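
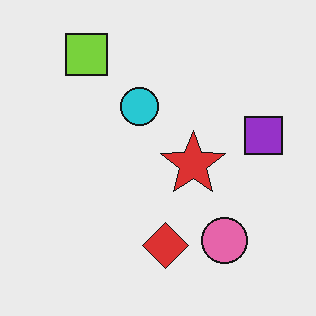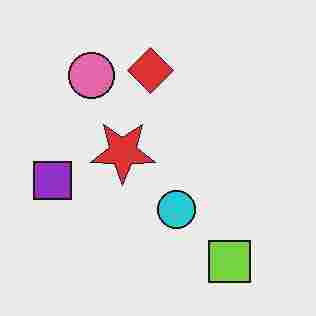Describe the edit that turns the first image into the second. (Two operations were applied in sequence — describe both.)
The second image is the first rotated 180°, then heavily JPEG-compressed with obvious blocking artifacts.

The lime square sits in the top-left of the first image and the bottom-right of the second — consistent with a whole-image 180° rotation. Blocky 8×8 compression artifacts appear around shape edges and the flat background shows ringing — characteristic JPEG degradation.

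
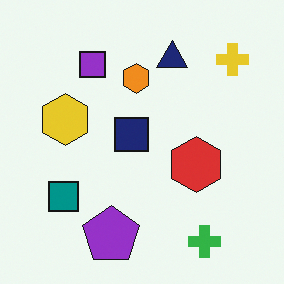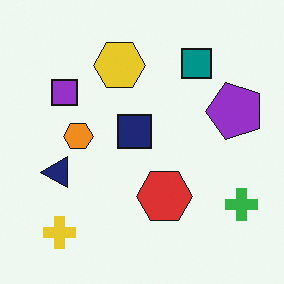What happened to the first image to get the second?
It was transposed (reflected across the top-left ↔ bottom-right diagonal).

Shapes have swapped their row and column positions — what was in the top-right is now in the bottom-left — a diagonal reflection.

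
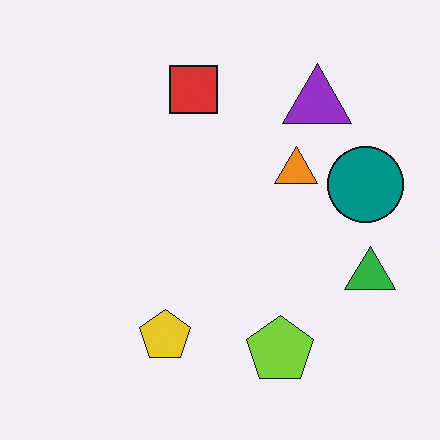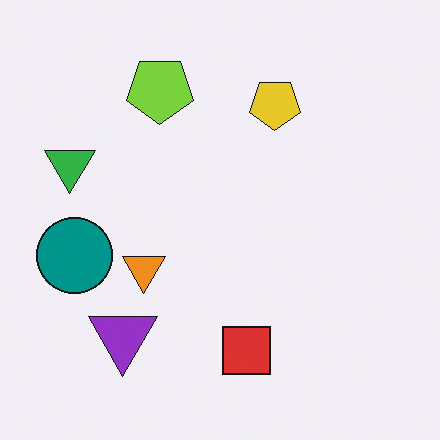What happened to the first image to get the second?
The transformation is: rotated 180°.

The green triangle sits in the right of the first image and the left of the second — consistent with a whole-image 180° rotation.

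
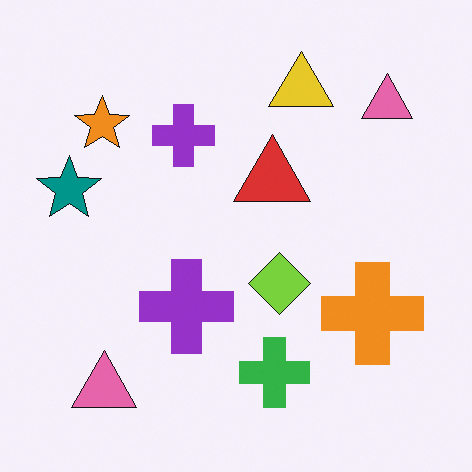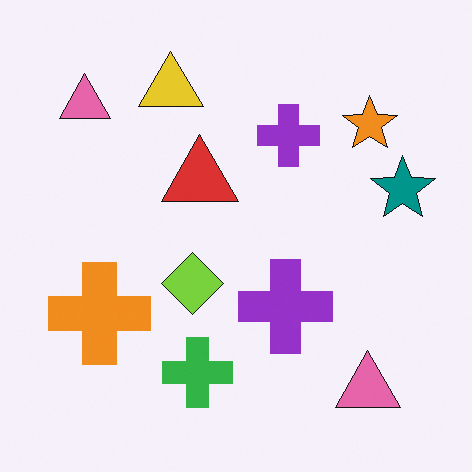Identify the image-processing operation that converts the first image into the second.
Flipped horizontally (left ↔ right).

The teal star is in the left of the first image and the right of the second — shapes on opposite sides of the vertical midline have swapped in a mirror flip.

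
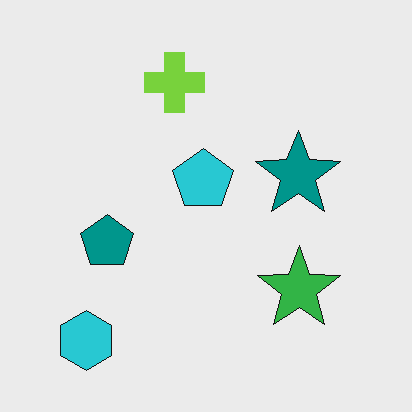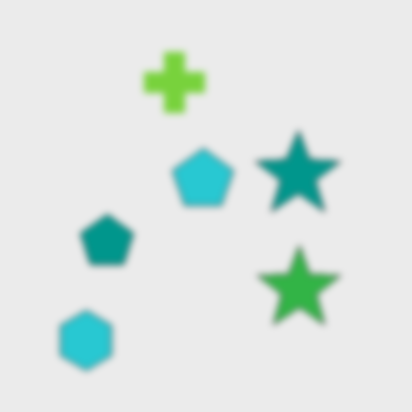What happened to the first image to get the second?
The second image is the first moderately blurred.

Shape edges and outlines are uniformly softened across the whole image.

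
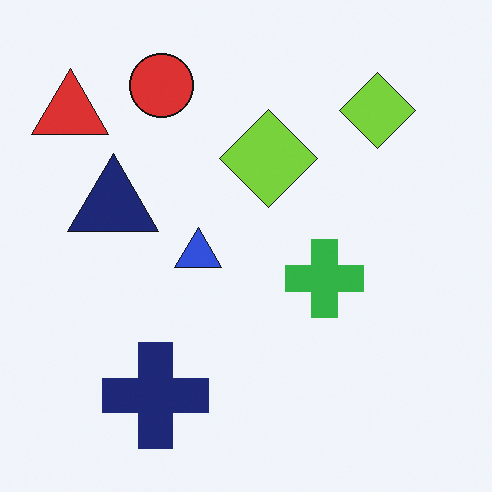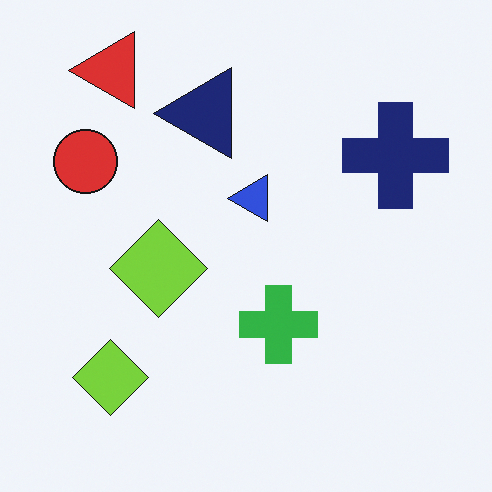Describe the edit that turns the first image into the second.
Transposed (reflected across the top-left ↔ bottom-right diagonal).

Shapes have swapped their row and column positions — what was in the top-right is now in the bottom-left — a diagonal reflection.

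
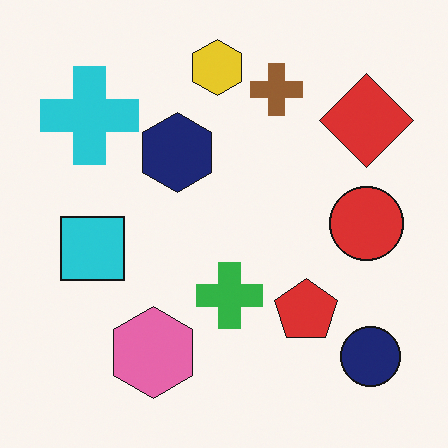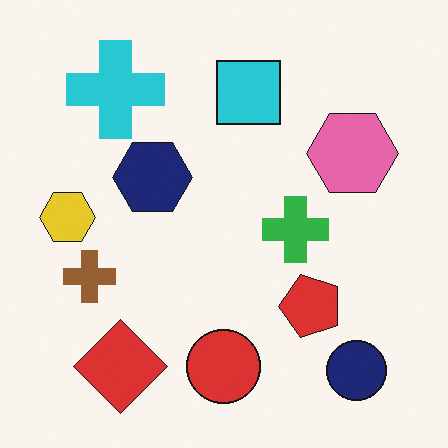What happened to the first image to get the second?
Transposed (reflected across the top-left ↔ bottom-right diagonal).

Shapes have swapped their row and column positions — what was in the top-right is now in the bottom-left — a diagonal reflection.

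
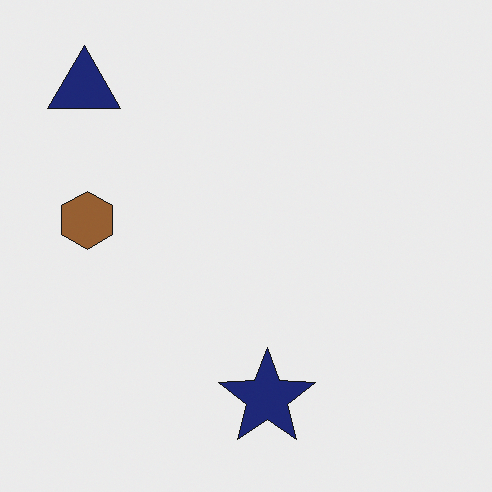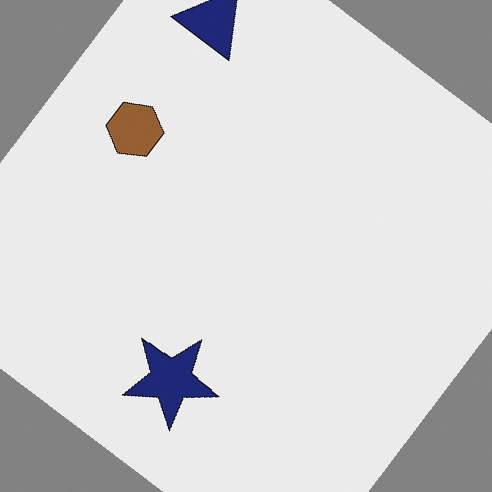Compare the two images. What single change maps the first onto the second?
It was rotated clockwise by a large amount — several tens of degrees.

Every shape is tilted by the same angle and the image corners show triangular fill wedges — a whole-image rotation by a non-right angle.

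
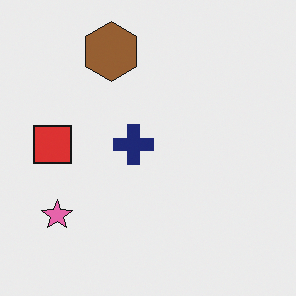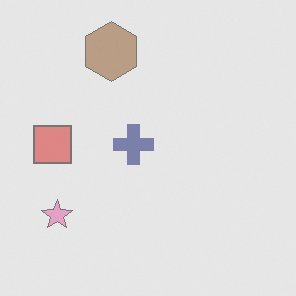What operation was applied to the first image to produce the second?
This is the original image washed out (contrast reduced).

Tones are pushed toward mid-grey across the whole image — a global contrast change.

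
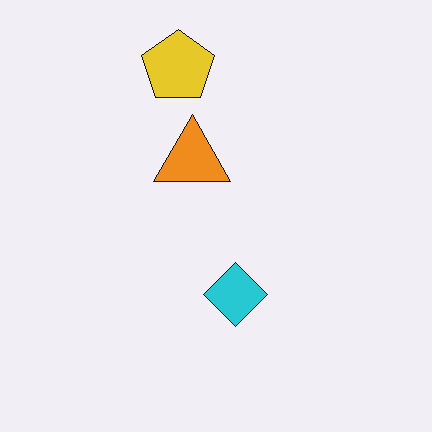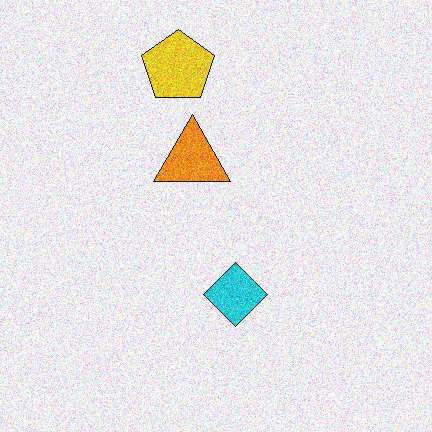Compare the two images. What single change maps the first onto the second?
Degraded with visible gaussian noise.

Random speckle covers the whole image, including the flat background.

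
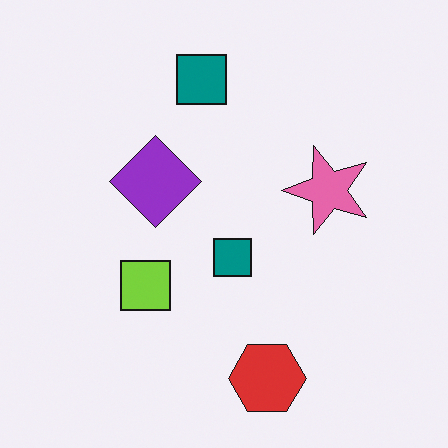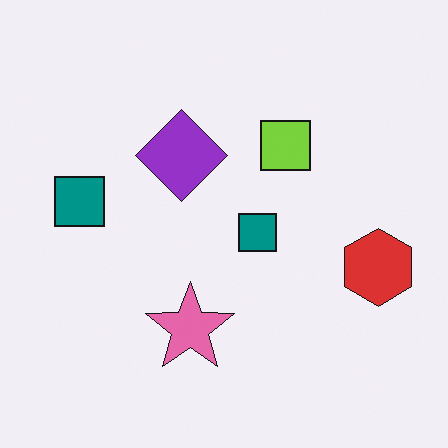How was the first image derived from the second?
Transposed (reflected across the top-left ↔ bottom-right diagonal).

Shapes have swapped their row and column positions — what was in the top-right is now in the bottom-left — a diagonal reflection.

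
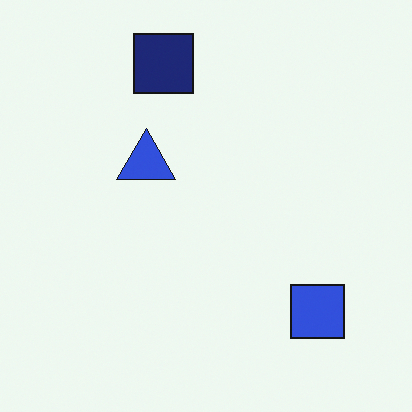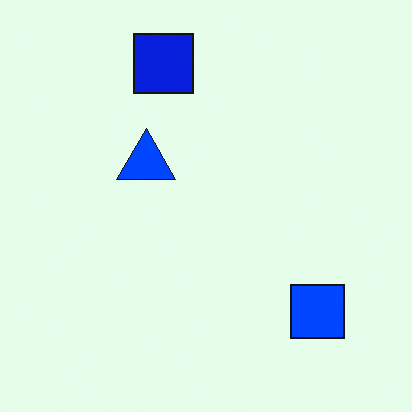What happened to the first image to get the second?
Heavily oversaturated.

All colors are more vivid — a global saturation change.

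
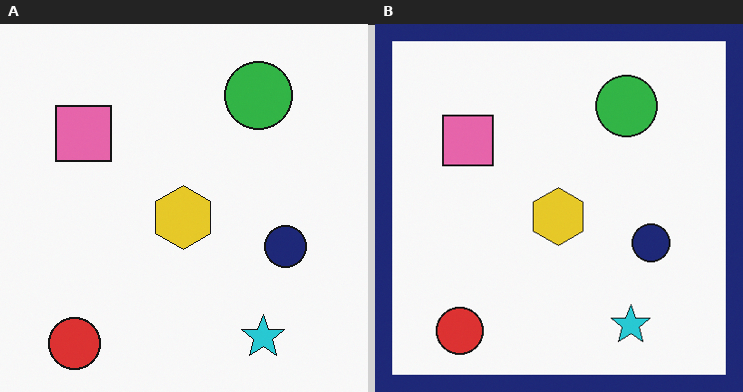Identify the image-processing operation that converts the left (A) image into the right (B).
Framed with a navy border.

A solid navy frame runs around the edge of the right (B) image, with the content slightly shrunk inside it.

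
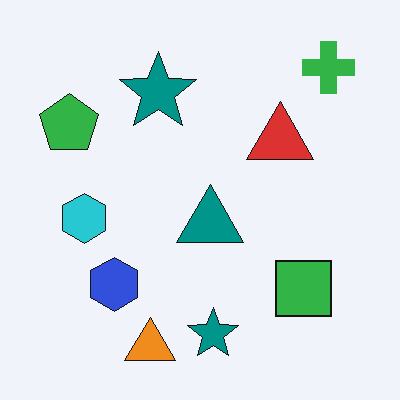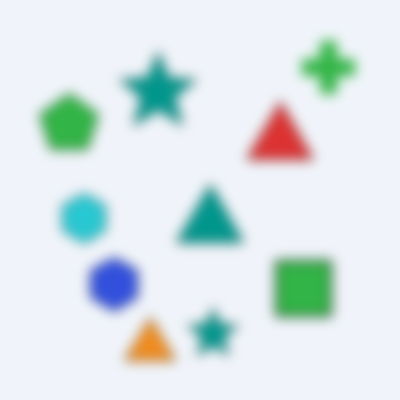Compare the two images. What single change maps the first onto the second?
It was strongly gaussian-blurred.

Shape edges and outlines are uniformly softened across the whole image.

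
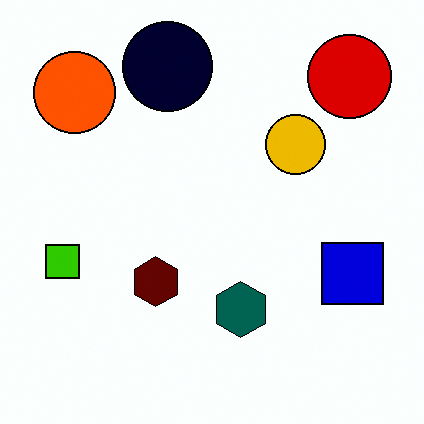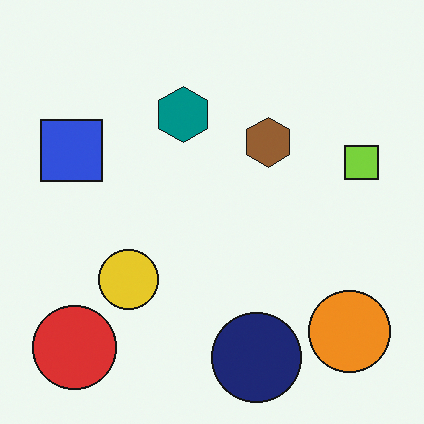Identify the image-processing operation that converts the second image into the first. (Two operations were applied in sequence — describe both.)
The image was rotated 180°, then given much higher contrast.

The red circle sits in the bottom-left of the second image and the top-right of the first — consistent with a whole-image 180° rotation. Tones are pushed away from mid-grey across the whole image — a global contrast change.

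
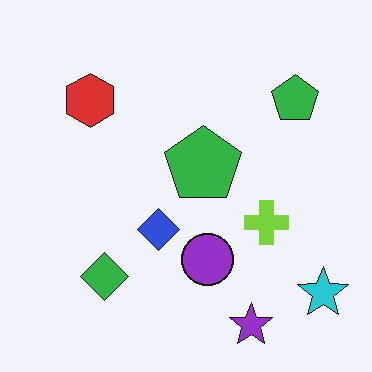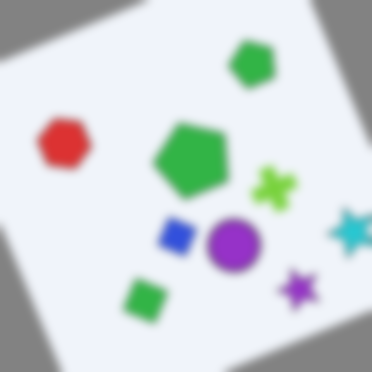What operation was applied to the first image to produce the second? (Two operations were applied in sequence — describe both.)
This is the original image rotated counter-clockwise by a clearly visible amount, then moderately blurred.

Every shape is tilted by the same angle and the image corners show triangular fill wedges — a whole-image rotation by a non-right angle. Shape edges and outlines are uniformly softened across the whole image.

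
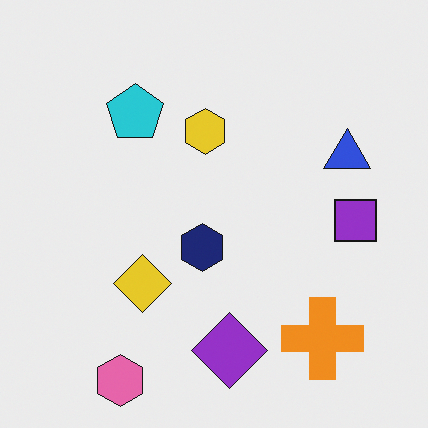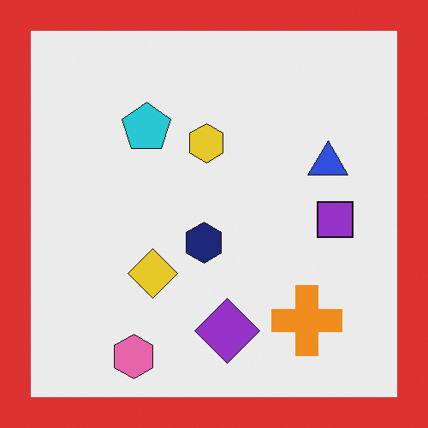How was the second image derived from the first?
The second image is the first framed with a red border.

A solid red frame runs around the edge of the second image, with the content slightly shrunk inside it.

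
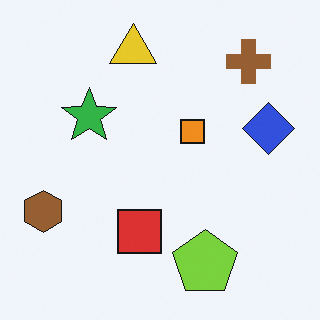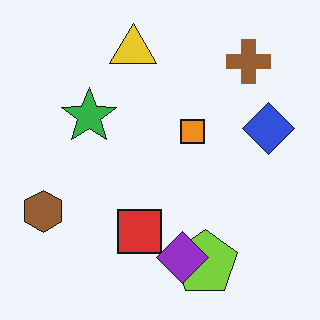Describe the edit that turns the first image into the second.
Overlaid with an additional purple diamond.

A purple diamond appears in the second image that is absent from the first.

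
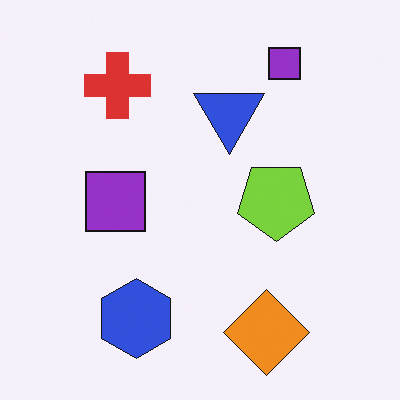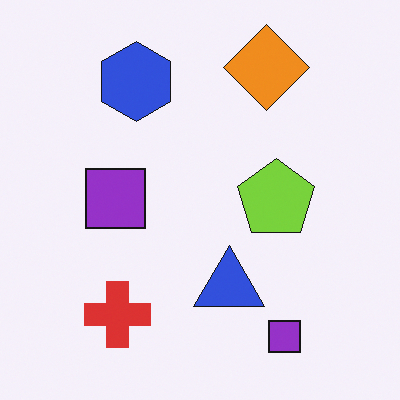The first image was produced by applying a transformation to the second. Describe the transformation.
The first image is the second flipped vertically (top ↔ bottom).

The orange diamond is in the top of the second image and the bottom of the first — shapes on opposite sides of the horizontal midline have swapped in a mirror flip.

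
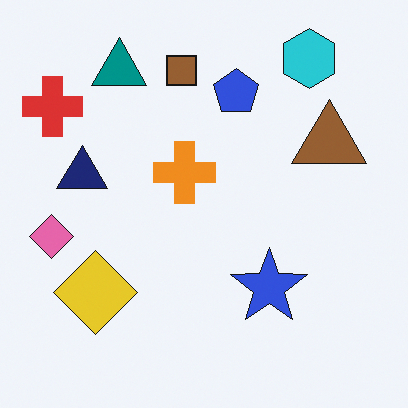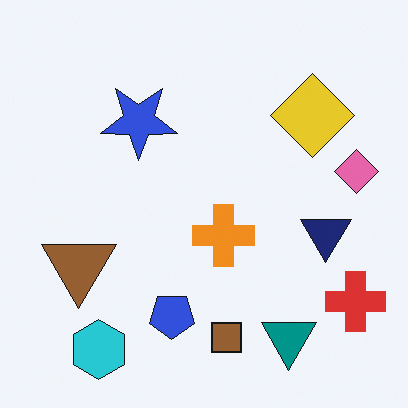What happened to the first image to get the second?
The second image is the first rotated 180°.

The red cross sits in the top-left of the first image and the bottom-right of the second — consistent with a whole-image 180° rotation.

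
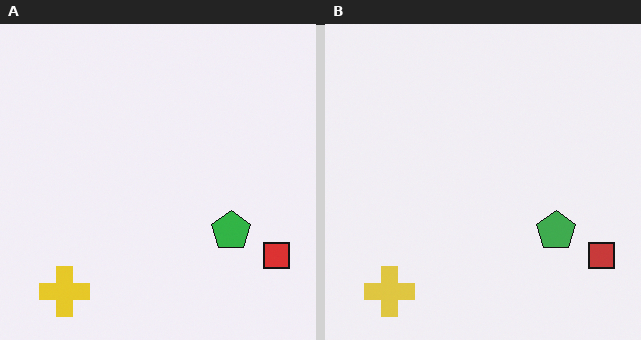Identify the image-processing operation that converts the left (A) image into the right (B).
The transformation is: slightly desaturated.

All colors are more muted and greyish — a global saturation change.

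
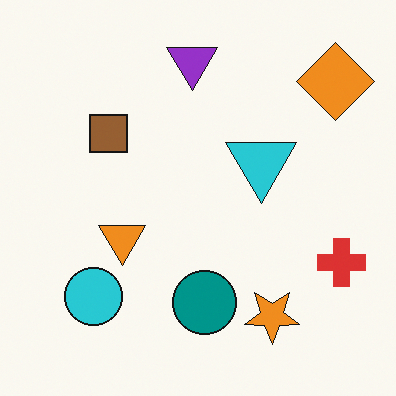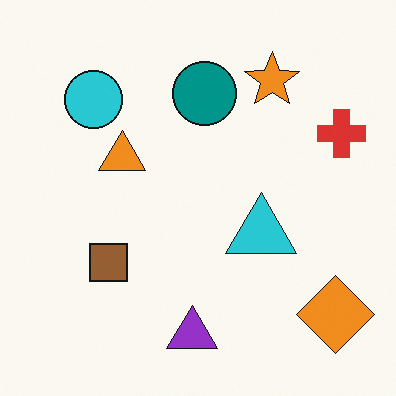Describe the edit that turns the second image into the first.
It was flipped vertically (top ↔ bottom).

The purple triangle is in the bottom of the second image and the top of the first — shapes on opposite sides of the horizontal midline have swapped in a mirror flip.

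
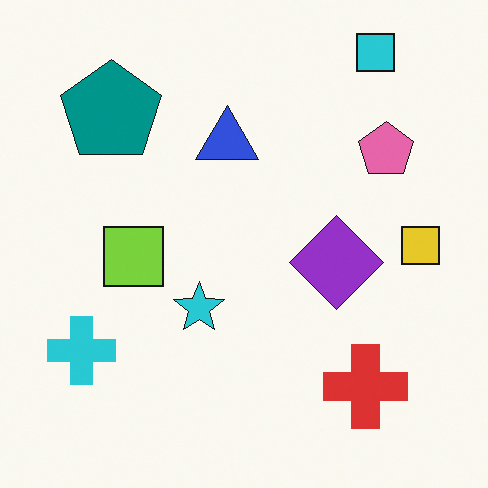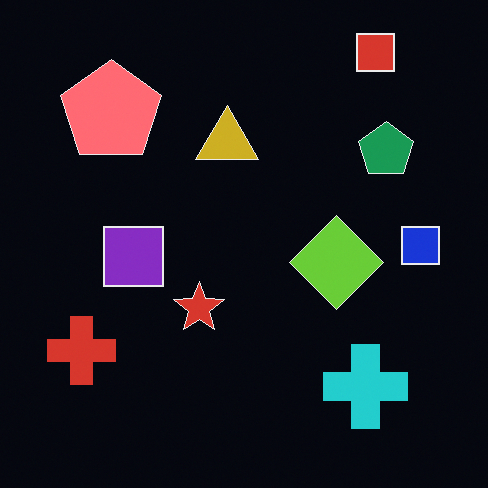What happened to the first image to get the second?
This is the original image color-inverted (negative).

The light background has become dark and every shape's color is its complement — a photographic negative.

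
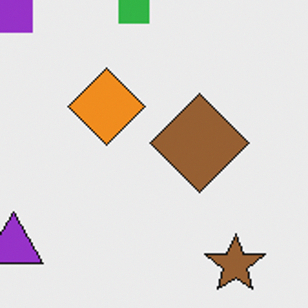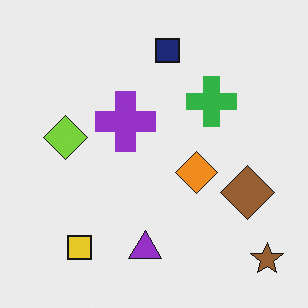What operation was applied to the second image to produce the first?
This is the original image cropped to a noticeably smaller region and rescaled.

The visible shapes are larger and the field of view is narrower; shapes near the original edges may be partly or wholly outside the frame — a crop-and-rescale.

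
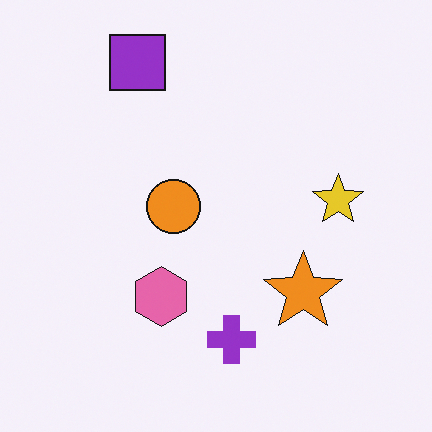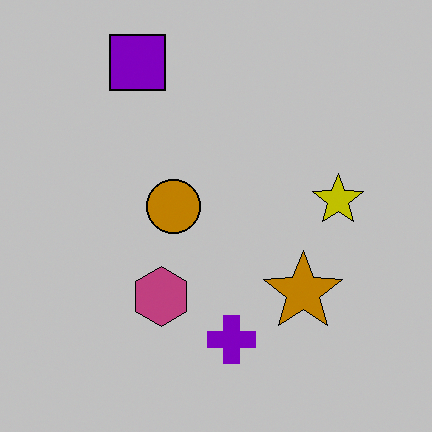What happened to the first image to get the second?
The second image is the first heavily posterized to just a handful of flat colors.

Each flat color has snapped to a coarser quantized level — most visibly, the near-white background has dropped to a flat grey.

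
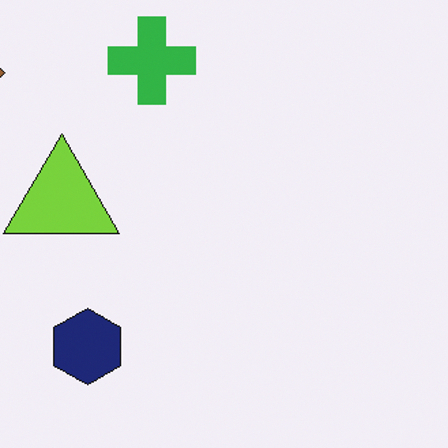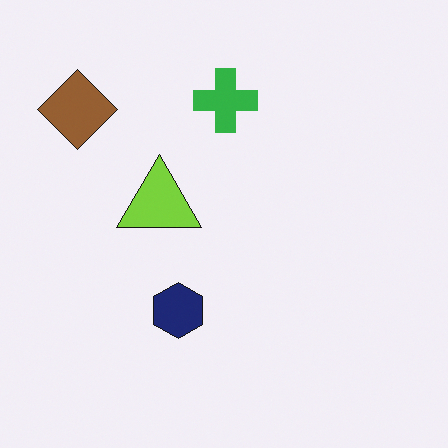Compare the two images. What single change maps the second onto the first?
It was cropped slightly and scaled back up.

The visible shapes are larger and the field of view is narrower; shapes near the original edges may be partly or wholly outside the frame — a crop-and-rescale.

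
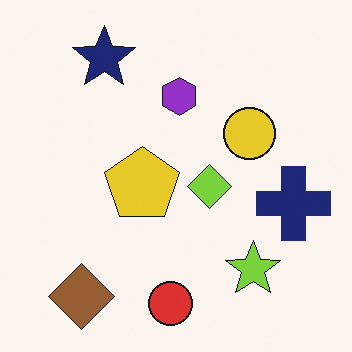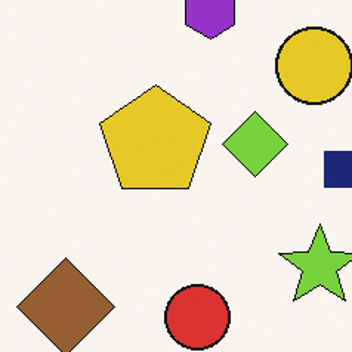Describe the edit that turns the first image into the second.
It was cropped slightly and scaled back up.

The visible shapes are larger and the field of view is narrower; shapes near the original edges may be partly or wholly outside the frame — a crop-and-rescale.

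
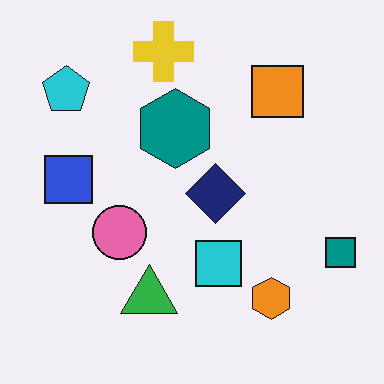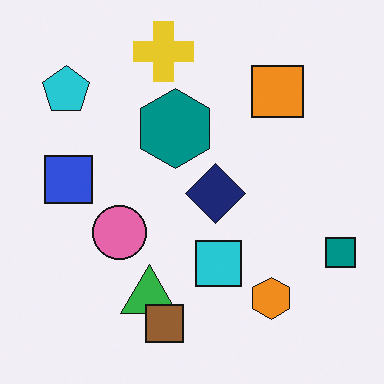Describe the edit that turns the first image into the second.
It was overlaid with an additional brown square.

A brown square appears in the second image that is absent from the first.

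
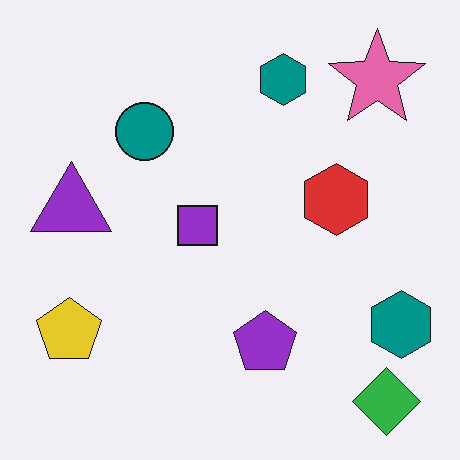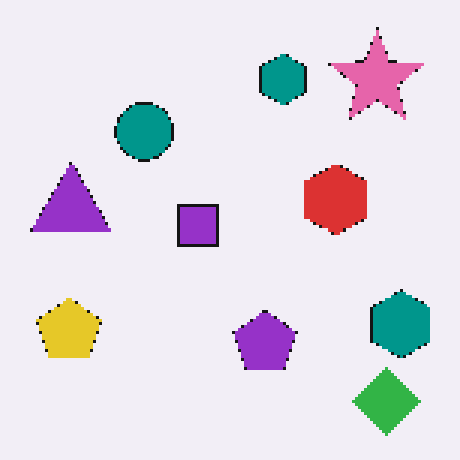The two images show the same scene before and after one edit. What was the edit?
This is the original image mildly pixelated.

Shapes are reduced to large square blocks; fine edges and outlines are lost — a downscale-then-upscale (mosaic) effect.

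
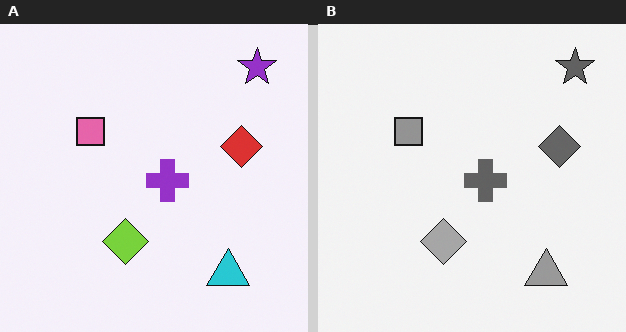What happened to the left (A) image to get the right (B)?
This is the original image converted to grayscale.

All color is removed — every shape is now a shade of grey.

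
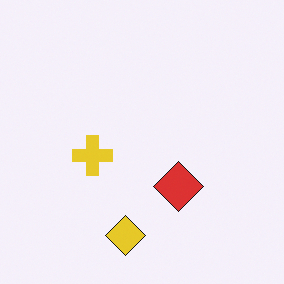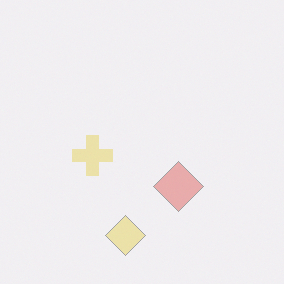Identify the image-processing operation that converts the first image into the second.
Given much lower contrast.

Tones are pushed toward mid-grey across the whole image — a global contrast change.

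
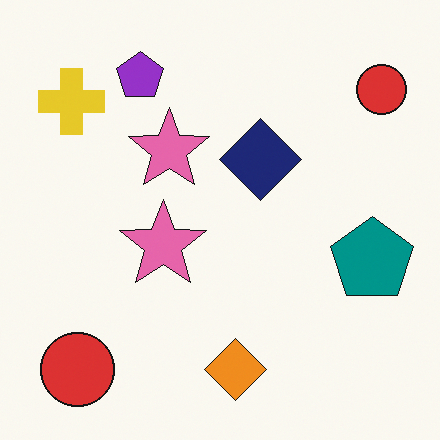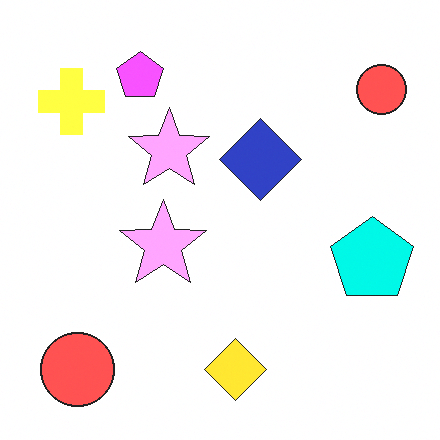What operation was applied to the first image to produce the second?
The image was substantially brightened.

Every pixel — background and shapes alike — is uniformly brightened.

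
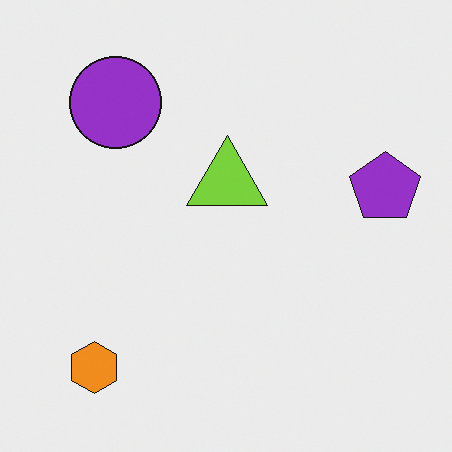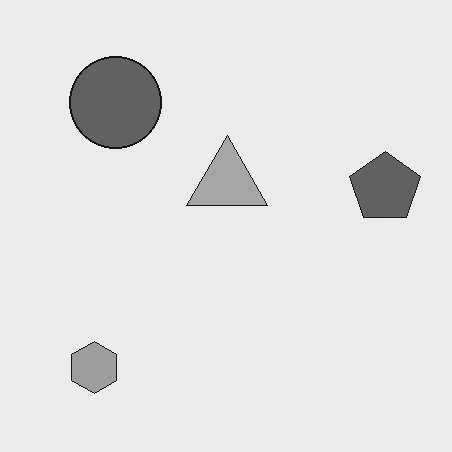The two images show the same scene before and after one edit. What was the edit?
The second image is the first converted to grayscale.

All color is removed — every shape is now a shade of grey.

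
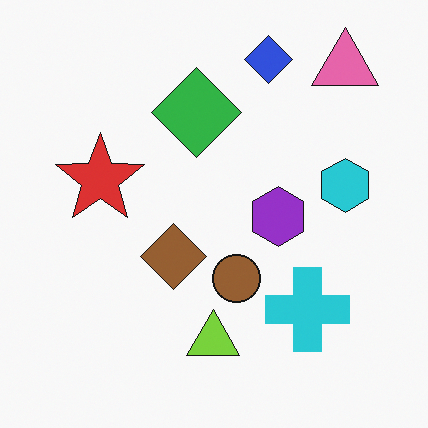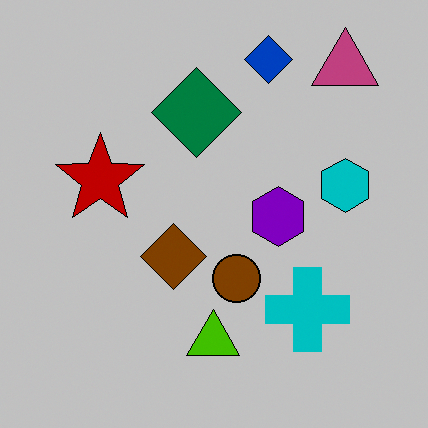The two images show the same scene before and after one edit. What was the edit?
The transformation is: aggressively posterized.

Each flat color has snapped to a coarser quantized level — most visibly, the near-white background has dropped to a flat grey.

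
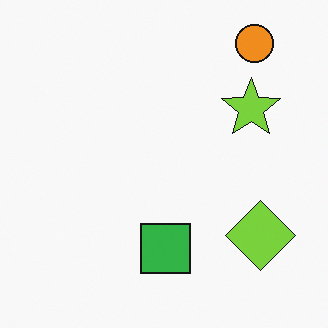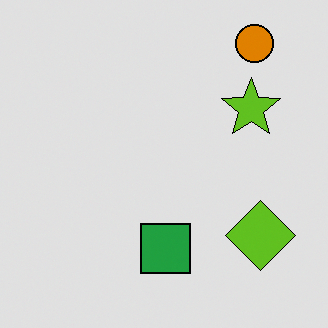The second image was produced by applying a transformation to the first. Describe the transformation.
Moderately posterized.

Each flat color has snapped to a coarser quantized level — most visibly, the near-white background has dropped to a flat grey.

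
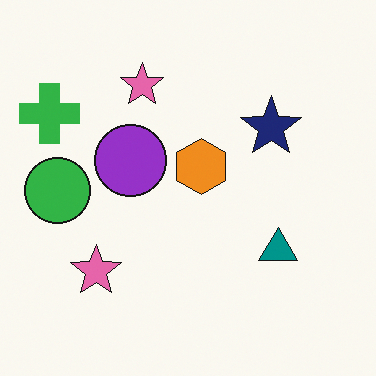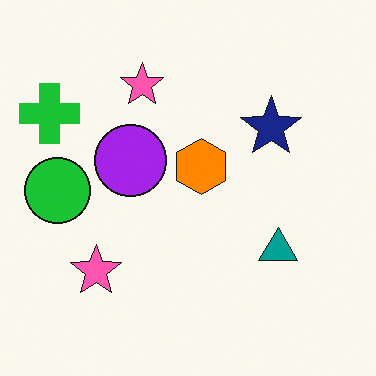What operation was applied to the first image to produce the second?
The image was slightly oversaturated.

All colors are more vivid — a global saturation change.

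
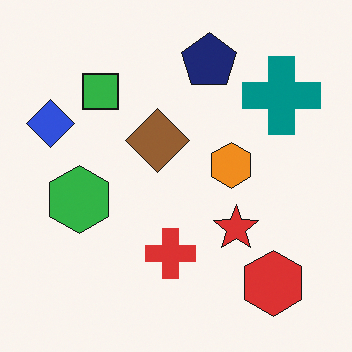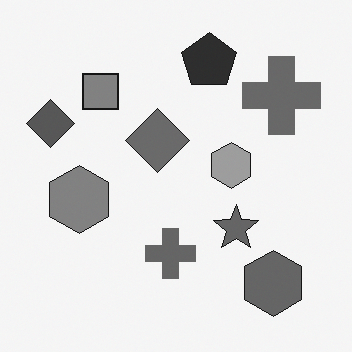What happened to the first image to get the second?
The image was converted to grayscale.

All color is removed — every shape is now a shade of grey.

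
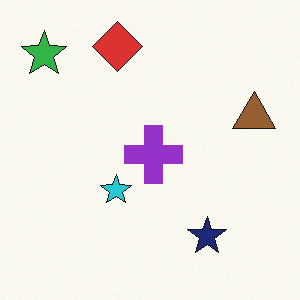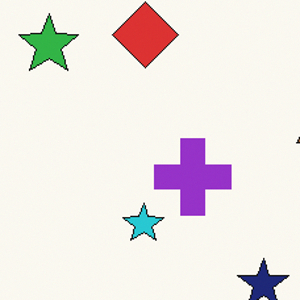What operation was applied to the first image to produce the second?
This is the original image cropped to a modestly smaller region and rescaled.

The visible shapes are larger and the field of view is narrower; shapes near the original edges may be partly or wholly outside the frame — a crop-and-rescale.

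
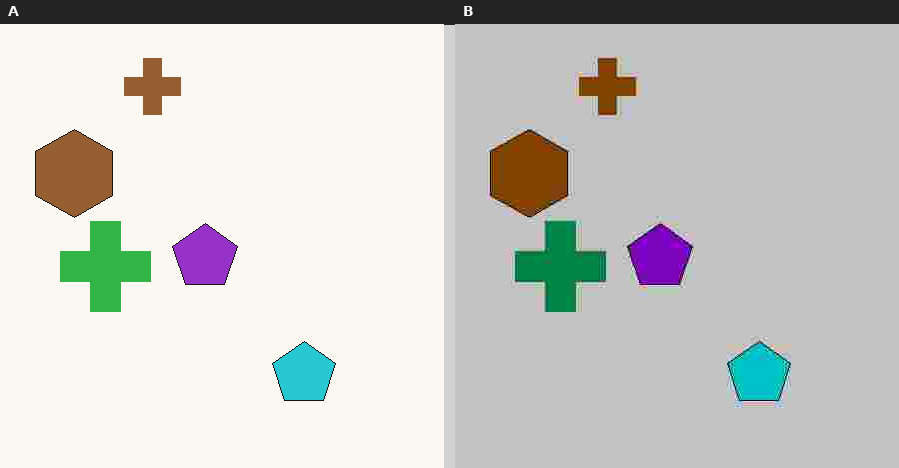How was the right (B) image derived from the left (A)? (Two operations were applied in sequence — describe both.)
Aggressively posterized, then heavily JPEG-compressed with obvious blocking artifacts.

Each flat color has snapped to a coarser quantized level — most visibly, the near-white background has dropped to a flat grey. Blocky 8×8 compression artifacts appear around shape edges and the flat background shows ringing — characteristic JPEG degradation.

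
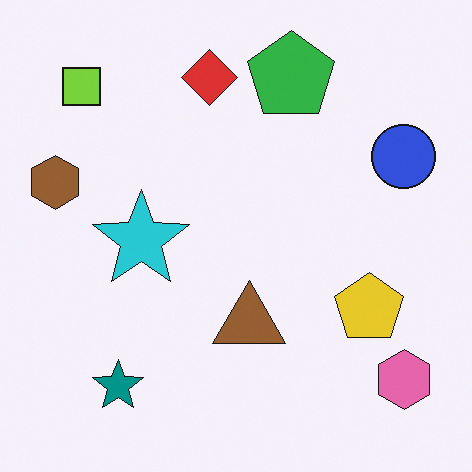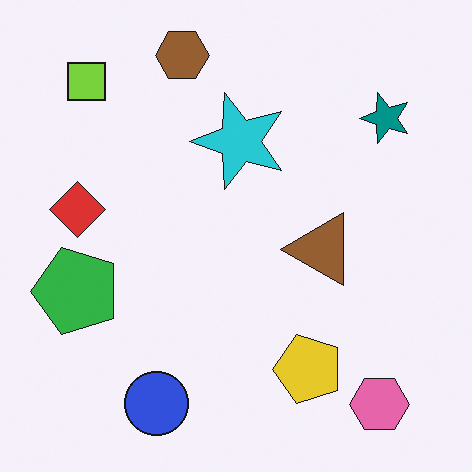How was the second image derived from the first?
It was transposed (reflected across the top-left ↔ bottom-right diagonal).

Shapes have swapped their row and column positions — what was in the top-right is now in the bottom-left — a diagonal reflection.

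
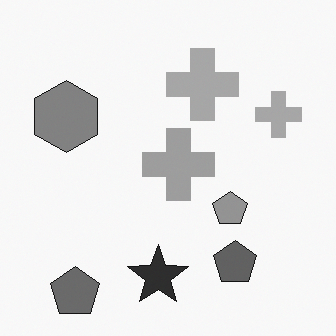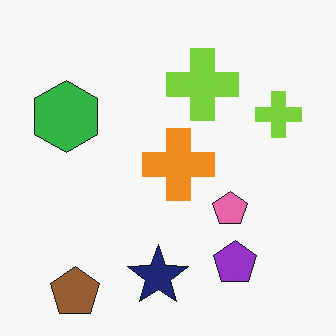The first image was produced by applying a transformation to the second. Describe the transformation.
It was converted to grayscale.

All color is removed — every shape is now a shade of grey.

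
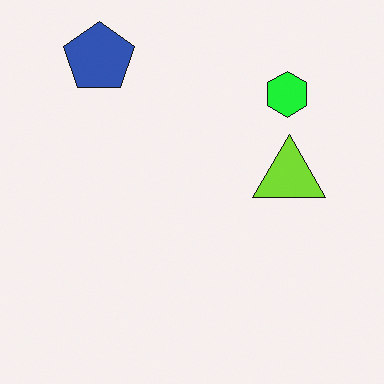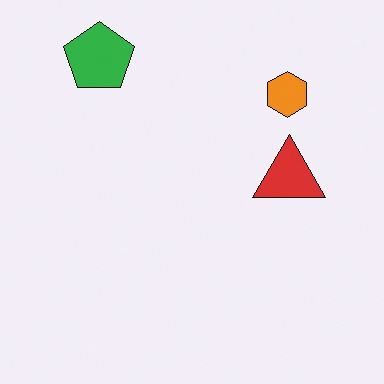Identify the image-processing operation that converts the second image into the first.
It was hue-shifted noticeably.

Every shape's color has rotated by the same amount around the hue wheel — a uniform hue shift.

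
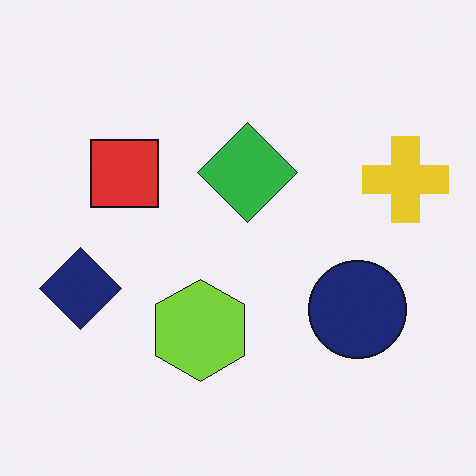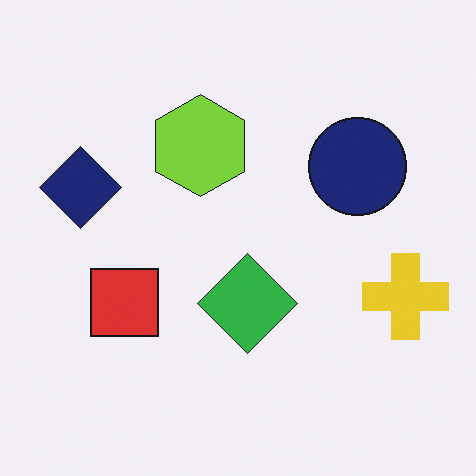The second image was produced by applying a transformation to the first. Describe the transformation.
It was flipped vertically (top ↔ bottom).

The lime hexagon is in the bottom of the first image and the top of the second — shapes on opposite sides of the horizontal midline have swapped in a mirror flip.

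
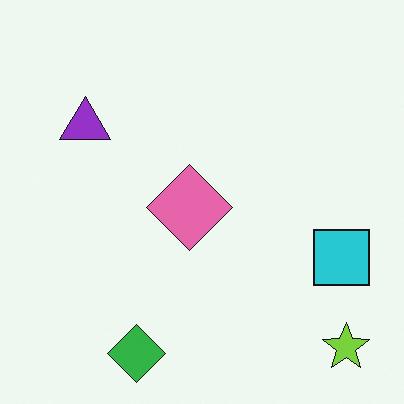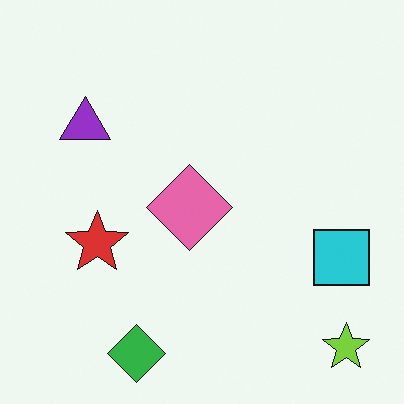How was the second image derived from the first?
The second image is the first overlaid with an additional red star.

A red star appears in the second image that is absent from the first.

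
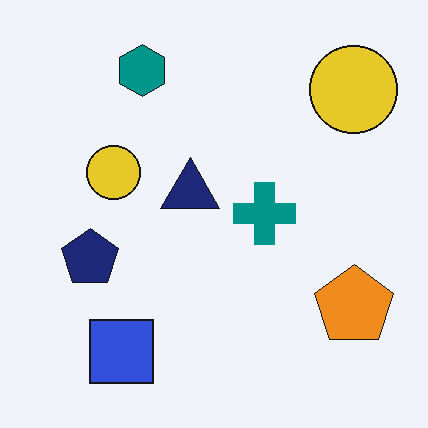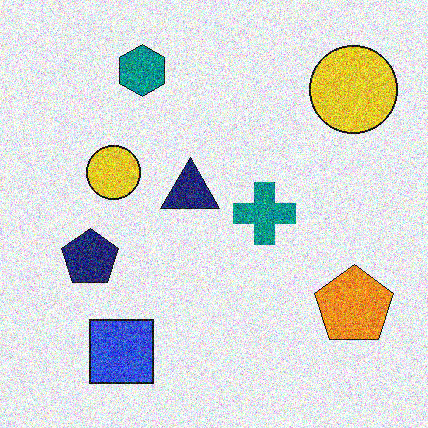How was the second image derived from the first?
The transformation is: degraded with strong gaussian noise.

Random speckle covers the whole image, including the flat background.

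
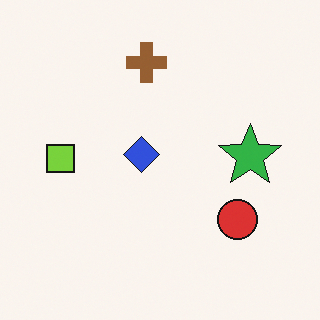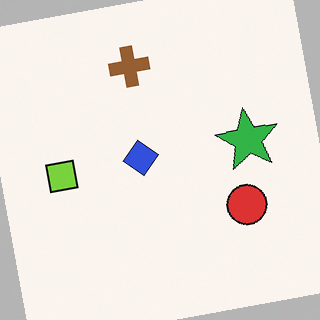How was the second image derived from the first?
The transformation is: rotated counter-clockwise by a few degrees.

Every shape is tilted by the same angle and the image corners show triangular fill wedges — a whole-image rotation by a non-right angle.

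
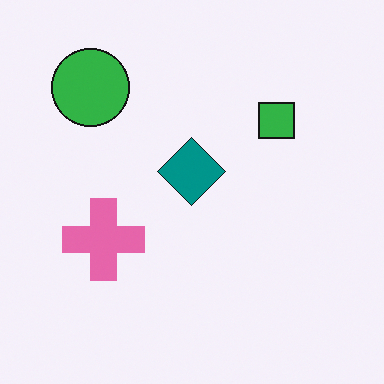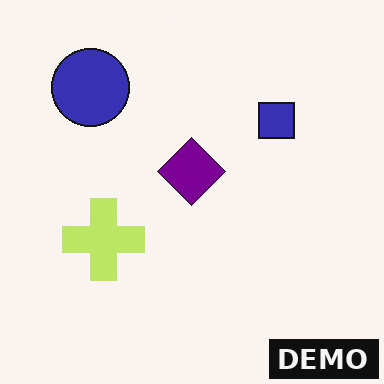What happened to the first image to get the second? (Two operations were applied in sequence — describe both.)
The second image is the first hue-shifted noticeably, then watermarked with the text "DEMO" in the lower-right corner.

Every shape's color has rotated by the same amount around the hue wheel — a uniform hue shift. A dark label reading "DEMO" appears in the lower-right corner.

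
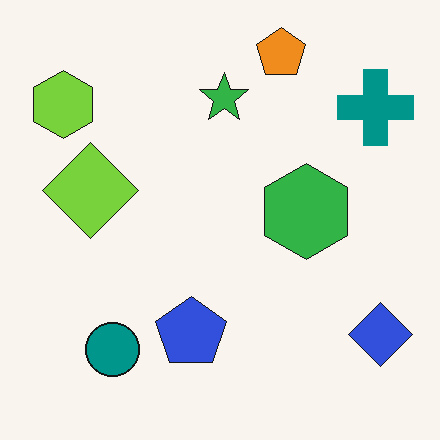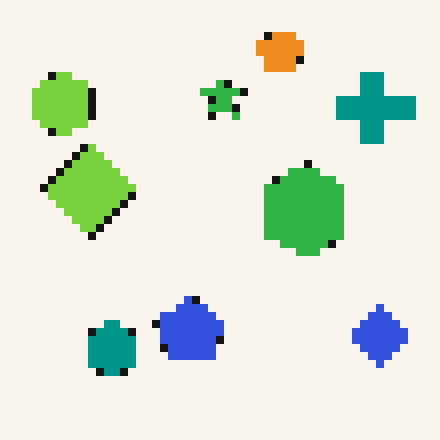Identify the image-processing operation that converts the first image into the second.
It was pixelated into visible square blocks.

Shapes are reduced to large square blocks; fine edges and outlines are lost — a downscale-then-upscale (mosaic) effect.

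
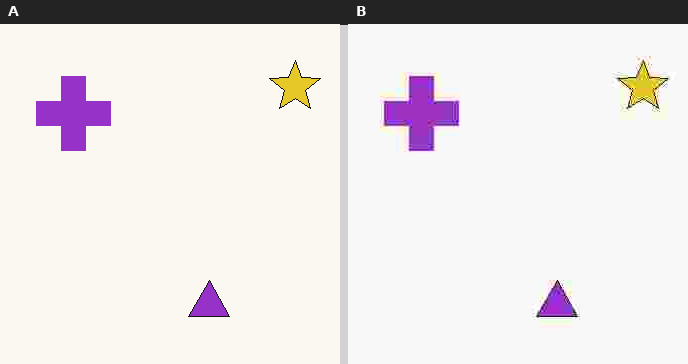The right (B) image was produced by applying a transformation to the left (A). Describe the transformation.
The transformation is: heavily JPEG-compressed with obvious blocking artifacts.

Blocky 8×8 compression artifacts appear around shape edges and the flat background shows ringing — characteristic JPEG degradation.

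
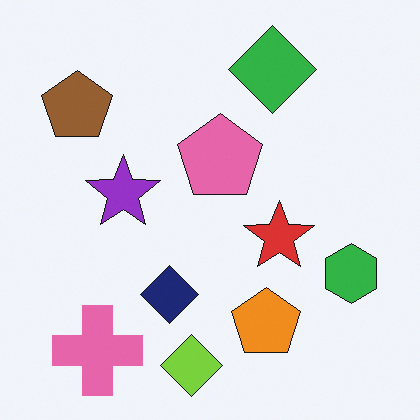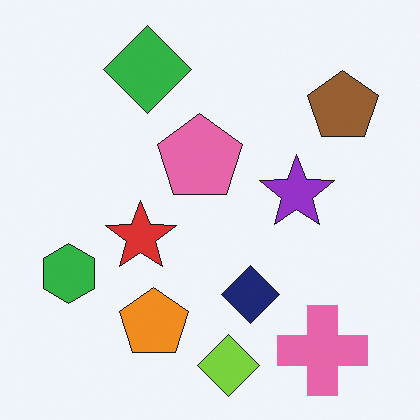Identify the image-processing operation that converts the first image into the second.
The transformation is: flipped horizontally (left ↔ right).

The green hexagon is in the right of the first image and the left of the second — shapes on opposite sides of the vertical midline have swapped in a mirror flip.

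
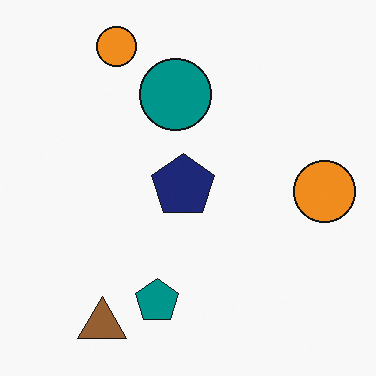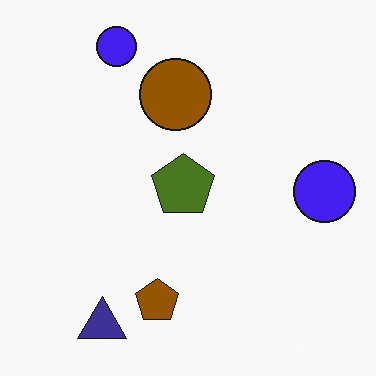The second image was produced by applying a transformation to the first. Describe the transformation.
The second image is the first hue-shifted by a large amount.

Every shape's color has rotated by the same amount around the hue wheel — a uniform hue shift.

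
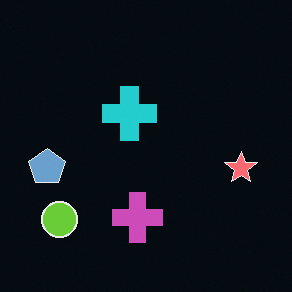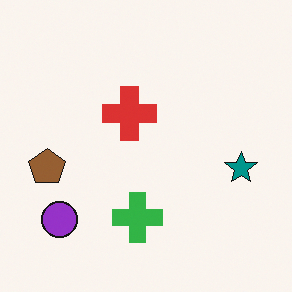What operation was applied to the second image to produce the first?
It was color-inverted (negative).

The light background has become dark and every shape's color is its complement — a photographic negative.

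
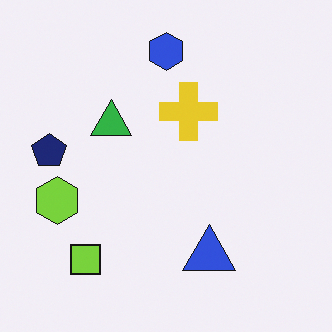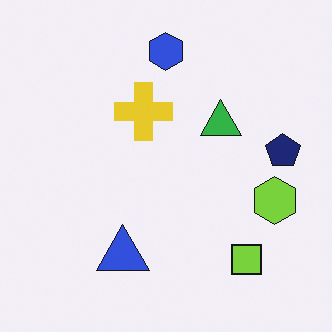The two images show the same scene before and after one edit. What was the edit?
Flipped horizontally (left ↔ right).

The navy pentagon is in the left of the first image and the right of the second — shapes on opposite sides of the vertical midline have swapped in a mirror flip.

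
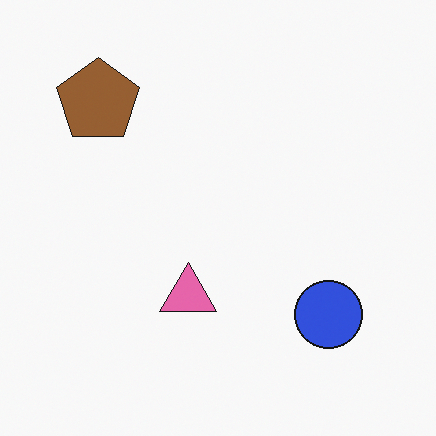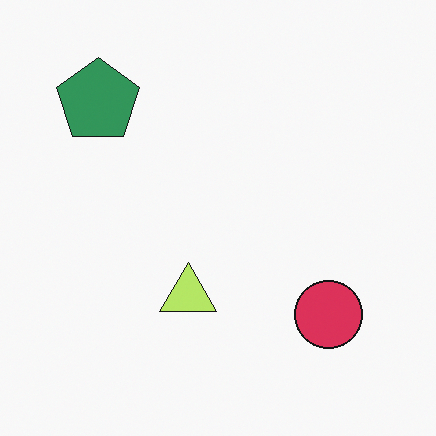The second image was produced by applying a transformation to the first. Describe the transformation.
The transformation is: hue-shifted noticeably.

Every shape's color has rotated by the same amount around the hue wheel — a uniform hue shift.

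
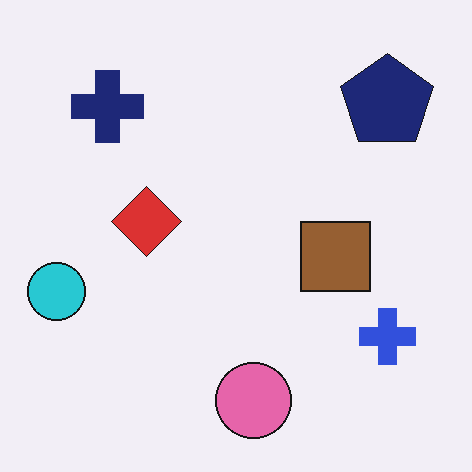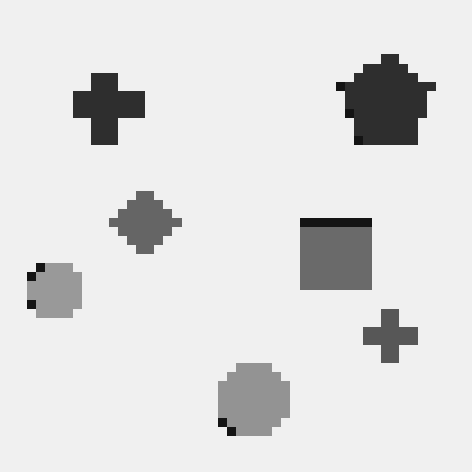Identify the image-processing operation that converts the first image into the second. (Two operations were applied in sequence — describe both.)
It was converted to grayscale, then coarsely pixelated.

All color is removed — every shape is now a shade of grey. Shapes are reduced to large square blocks; fine edges and outlines are lost — a downscale-then-upscale (mosaic) effect.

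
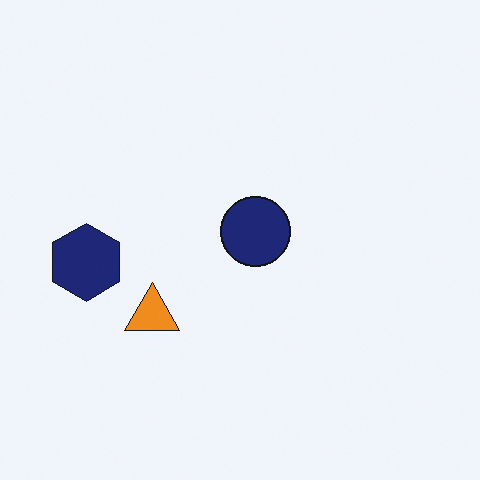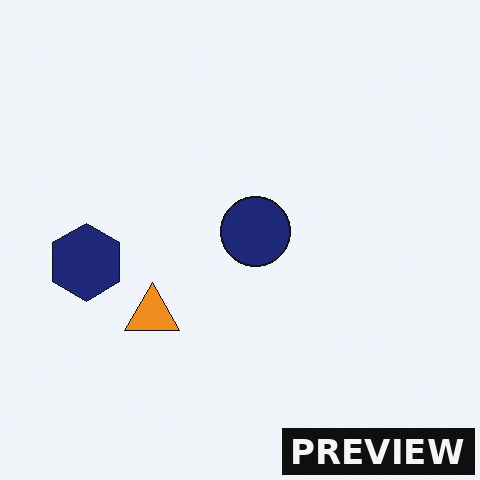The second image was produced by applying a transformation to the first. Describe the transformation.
The image was watermarked with the text "PREVIEW" in the lower-right corner.

A dark label reading "PREVIEW" appears in the lower-right corner.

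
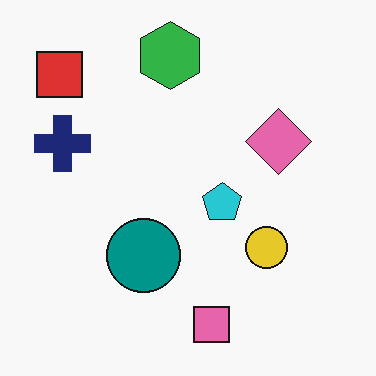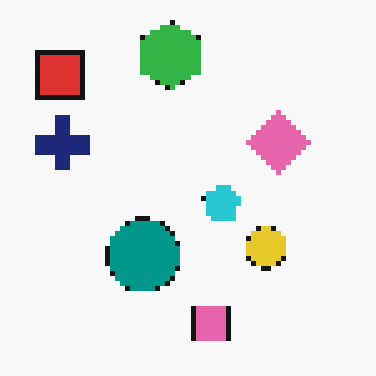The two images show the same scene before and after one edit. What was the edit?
Lightly pixelated (a mild mosaic effect).

Shapes are reduced to large square blocks; fine edges and outlines are lost — a downscale-then-upscale (mosaic) effect.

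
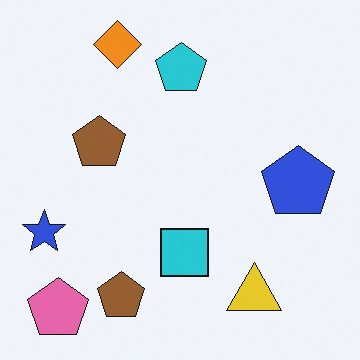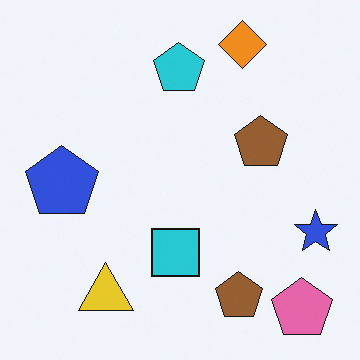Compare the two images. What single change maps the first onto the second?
The transformation is: flipped horizontally (left ↔ right).

The blue star is in the left of the first image and the right of the second — shapes on opposite sides of the vertical midline have swapped in a mirror flip.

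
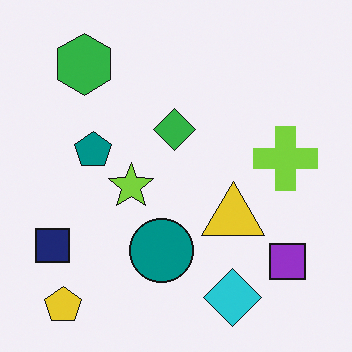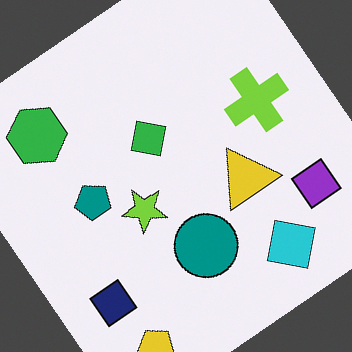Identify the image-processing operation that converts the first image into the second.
The transformation is: rotated counter-clockwise by a large amount — several tens of degrees.

Every shape is tilted by the same angle and the image corners show triangular fill wedges — a whole-image rotation by a non-right angle.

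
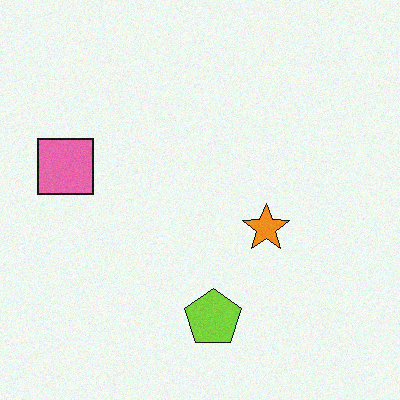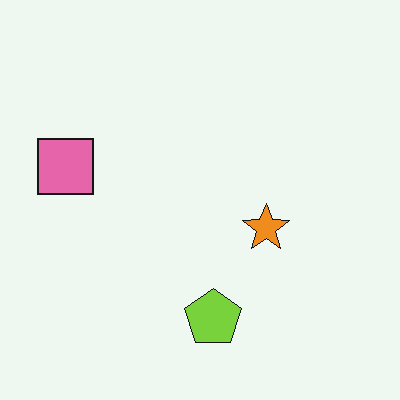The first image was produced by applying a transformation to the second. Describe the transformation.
The first image is the second degraded with subtle gaussian noise.

Random speckle covers the whole image, including the flat background.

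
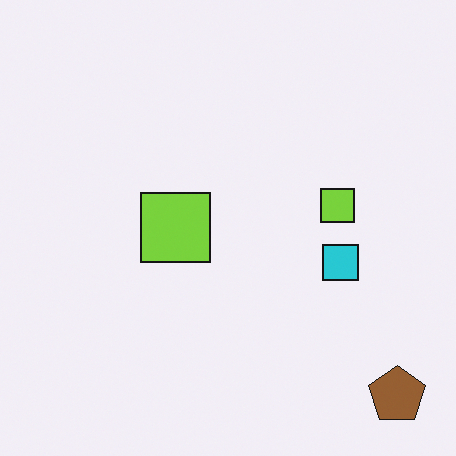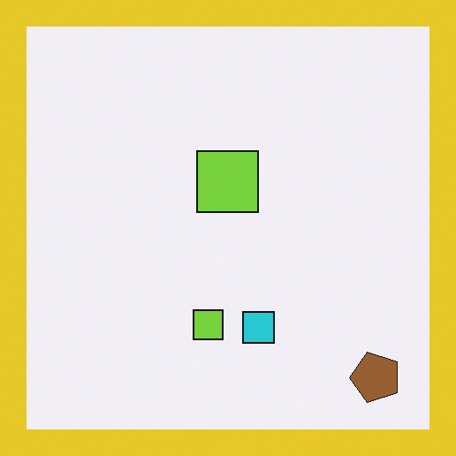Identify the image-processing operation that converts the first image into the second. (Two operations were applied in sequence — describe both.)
It was transposed (reflected across the top-left ↔ bottom-right diagonal), then framed with a yellow border.

Shapes have swapped their row and column positions — what was in the top-right is now in the bottom-left — a diagonal reflection. A solid yellow frame runs around the edge of the second image, with the content slightly shrunk inside it.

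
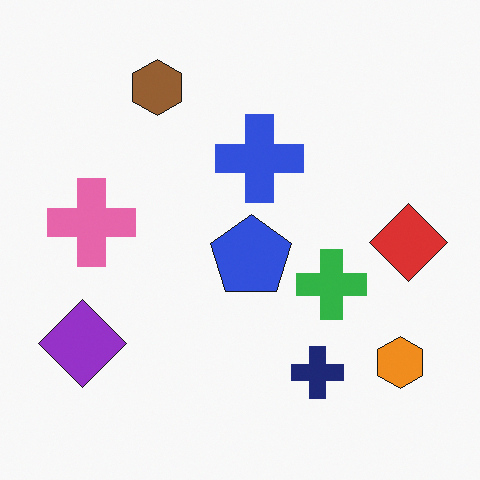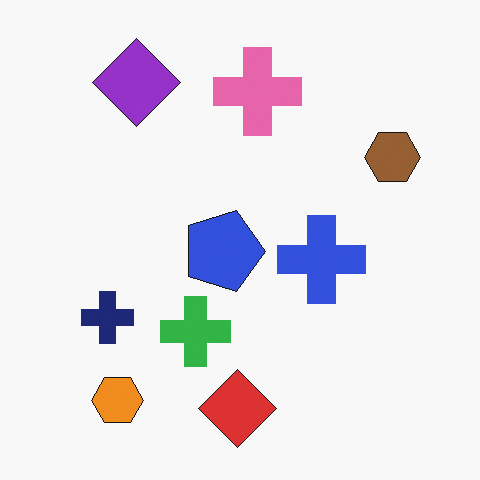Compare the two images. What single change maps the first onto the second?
Rotated 90° clockwise.

The orange hexagon sits in the bottom-right of the first image and the bottom-left of the second — consistent with a whole-image 90° clockwise rotation.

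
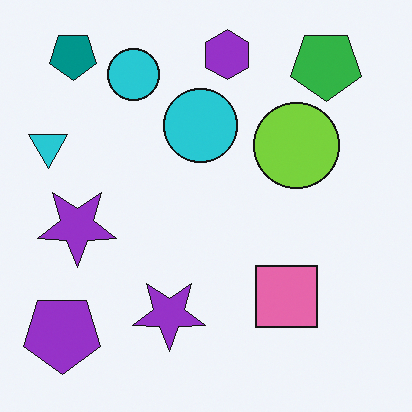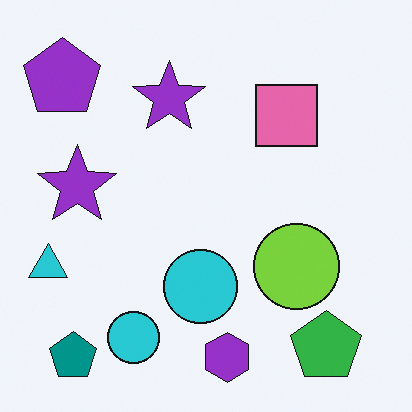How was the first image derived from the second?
It was flipped vertically (top ↔ bottom).

The purple hexagon is in the bottom of the second image and the top of the first — shapes on opposite sides of the horizontal midline have swapped in a mirror flip.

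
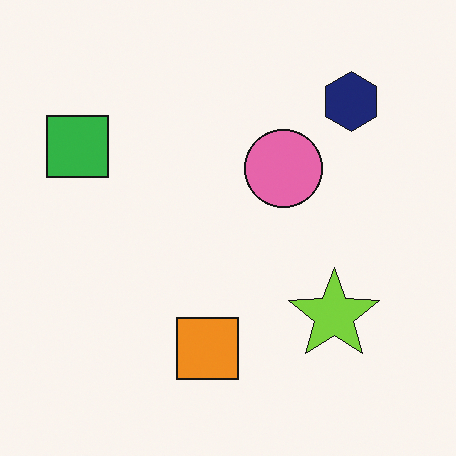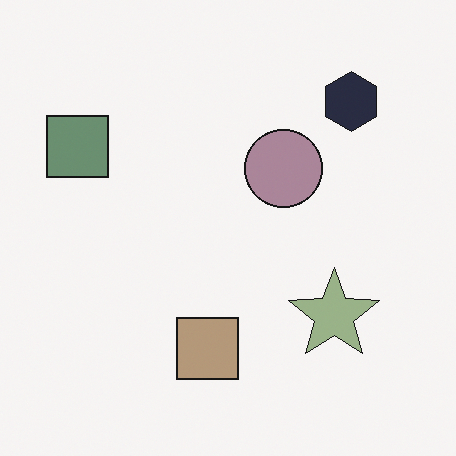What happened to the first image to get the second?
It was made much more muted (saturation change).

All colors are more muted and greyish — a global saturation change.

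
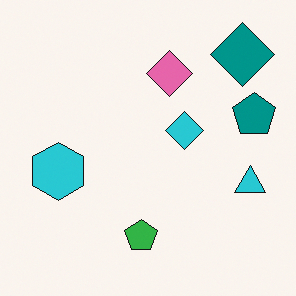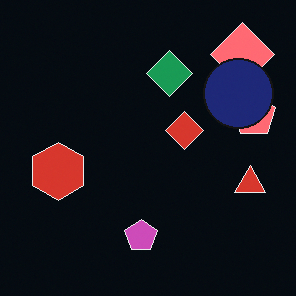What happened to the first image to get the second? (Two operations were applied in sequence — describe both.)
The image was color-inverted (negative), then overlaid with an additional navy circle.

The light background has become dark and every shape's color is its complement — a photographic negative. A navy circle appears in the second image that is absent from the first.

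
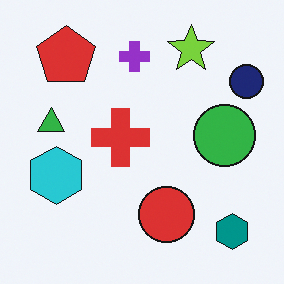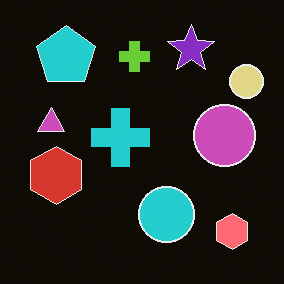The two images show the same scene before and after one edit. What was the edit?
It was color-inverted (negative).

The light background has become dark and every shape's color is its complement — a photographic negative.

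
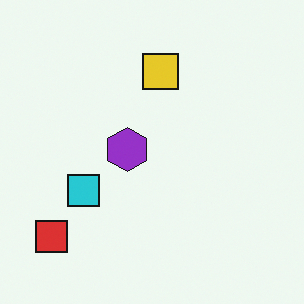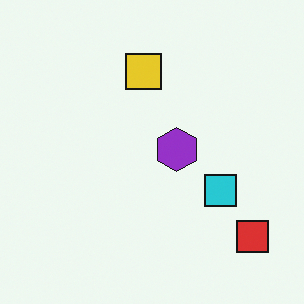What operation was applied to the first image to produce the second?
The transformation is: flipped horizontally (left ↔ right).

The red square is in the bottom-left of the first image and the bottom-right of the second — shapes on opposite sides of the vertical midline have swapped in a mirror flip.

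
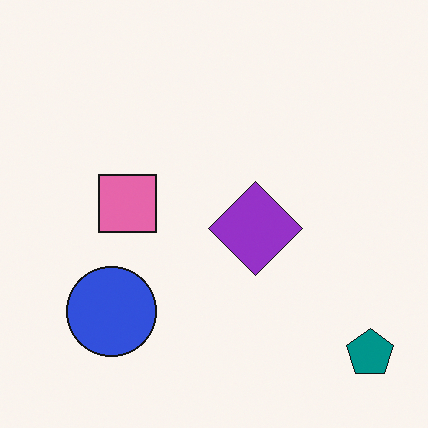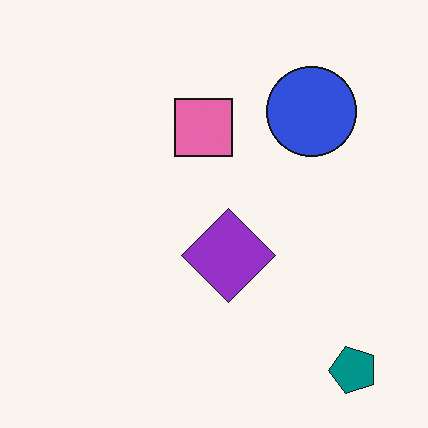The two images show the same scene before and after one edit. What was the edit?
This is the original image transposed (reflected across the top-left ↔ bottom-right diagonal).

Shapes have swapped their row and column positions — what was in the top-right is now in the bottom-left — a diagonal reflection.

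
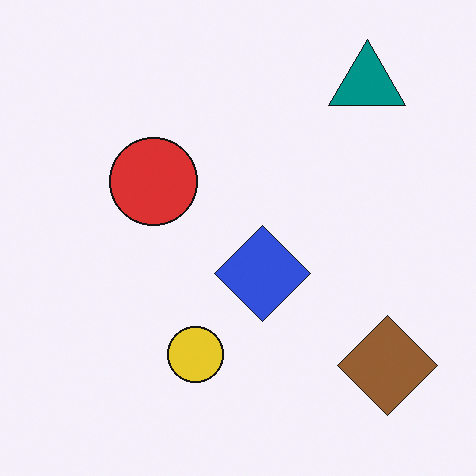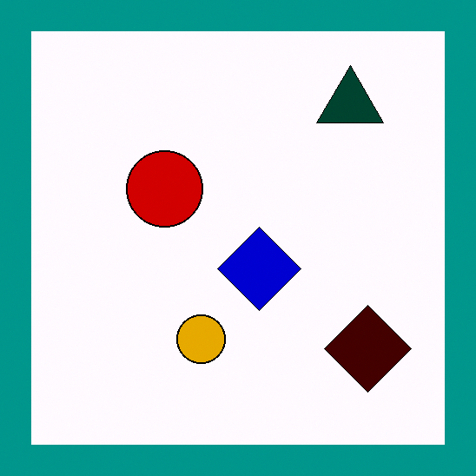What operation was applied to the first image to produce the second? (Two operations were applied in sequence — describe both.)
Given much higher contrast, then framed with a teal border.

Tones are pushed away from mid-grey across the whole image — a global contrast change. A solid teal frame runs around the edge of the second image, with the content slightly shrunk inside it.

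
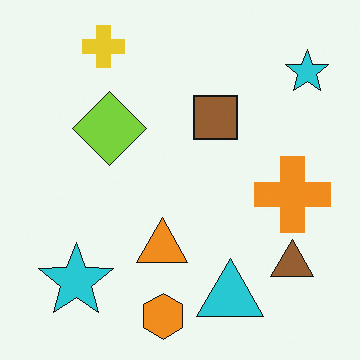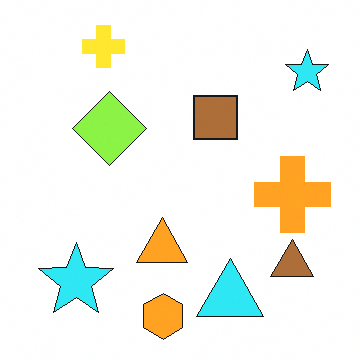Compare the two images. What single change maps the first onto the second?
The second image is the first brightened a little.

Every pixel — background and shapes alike — is uniformly brightened.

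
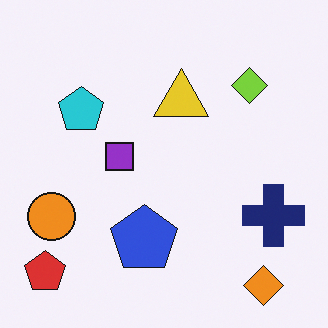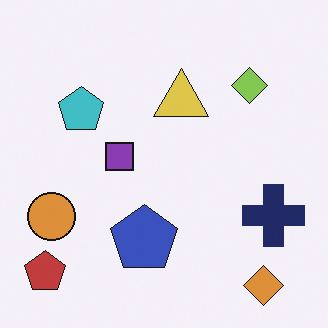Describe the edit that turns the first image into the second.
It was slightly desaturated.

All colors are more muted and greyish — a global saturation change.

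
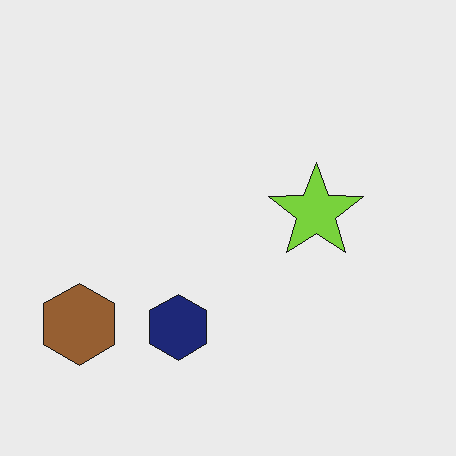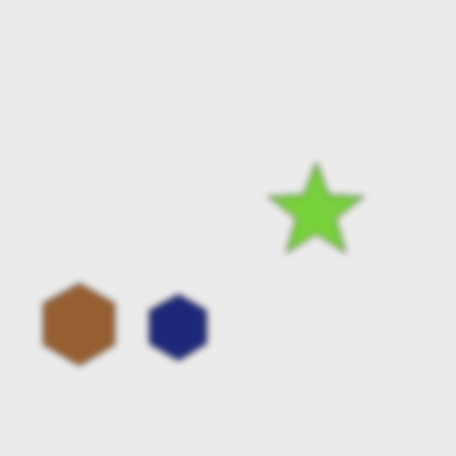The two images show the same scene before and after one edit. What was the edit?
It was noticeably gaussian-blurred.

Shape edges and outlines are uniformly softened across the whole image.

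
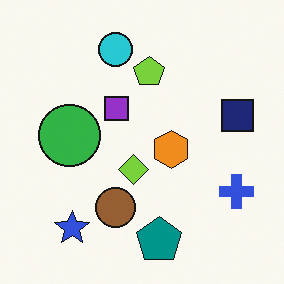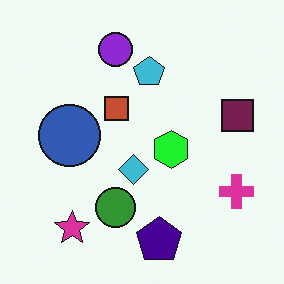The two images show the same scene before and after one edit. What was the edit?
The transformation is: hue-shifted through roughly a third of the color wheel.

Every shape's color has rotated by the same amount around the hue wheel — a uniform hue shift.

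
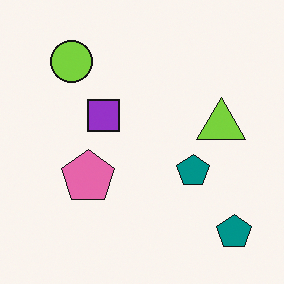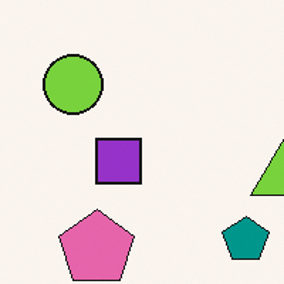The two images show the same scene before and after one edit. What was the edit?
Cropped to a modestly smaller region and rescaled.

The visible shapes are larger and the field of view is narrower; shapes near the original edges may be partly or wholly outside the frame — a crop-and-rescale.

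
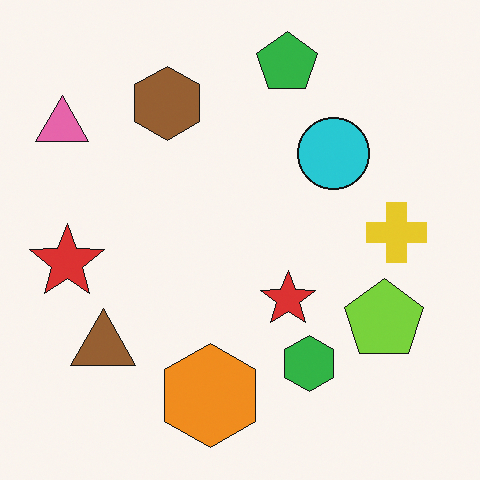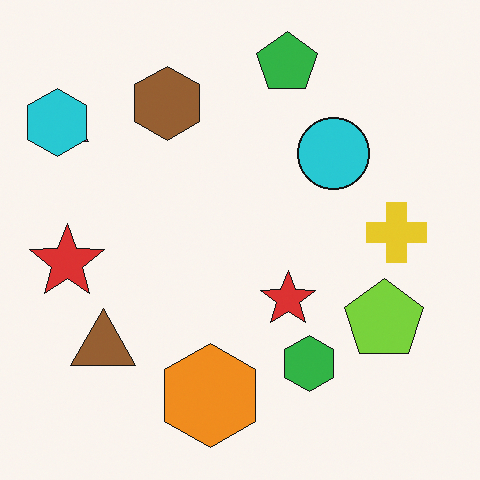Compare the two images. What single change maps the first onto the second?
It was overlaid with an additional cyan hexagon.

A cyan hexagon appears in the second image that is absent from the first.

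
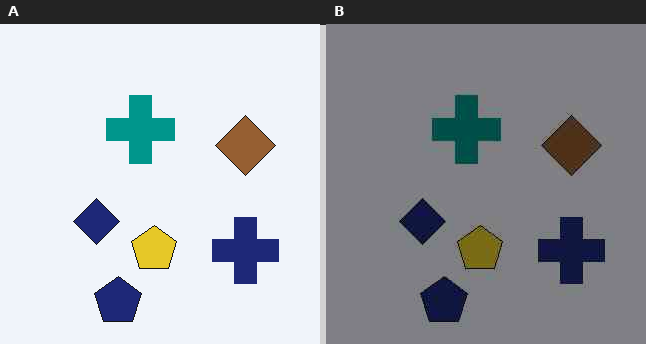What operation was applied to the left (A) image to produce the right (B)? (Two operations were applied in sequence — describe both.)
The right (B) image is the left (A) heavily JPEG-compressed with obvious blocking artifacts, then substantially darkened.

Blocky 8×8 compression artifacts appear around shape edges and the flat background shows ringing — characteristic JPEG degradation. Every pixel — background and shapes alike — is uniformly darkened.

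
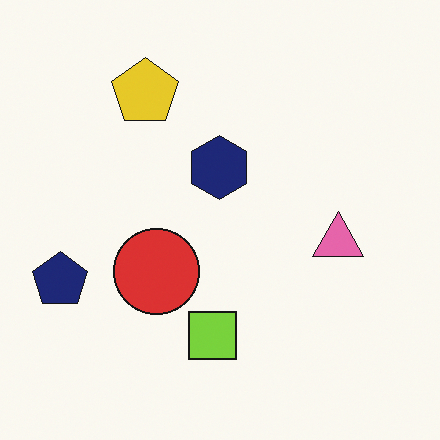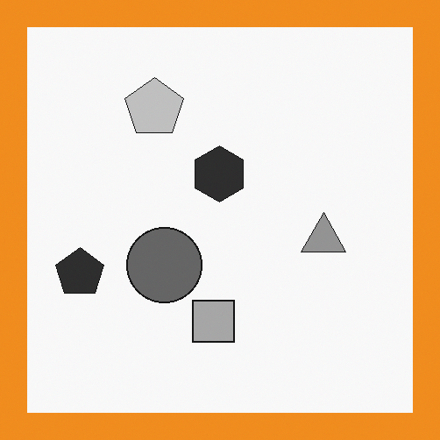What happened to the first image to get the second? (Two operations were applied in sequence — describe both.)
It was converted to grayscale, then framed with a orange border.

All color is removed — every shape is now a shade of grey. A solid orange frame runs around the edge of the second image, with the content slightly shrunk inside it.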